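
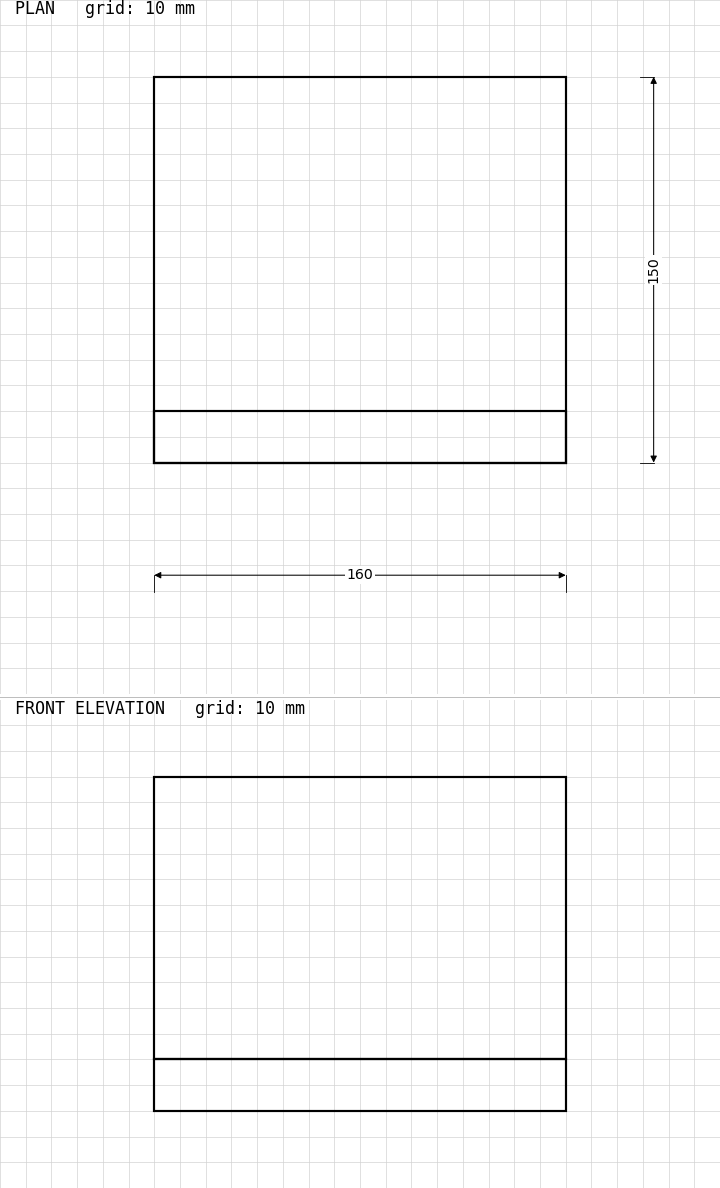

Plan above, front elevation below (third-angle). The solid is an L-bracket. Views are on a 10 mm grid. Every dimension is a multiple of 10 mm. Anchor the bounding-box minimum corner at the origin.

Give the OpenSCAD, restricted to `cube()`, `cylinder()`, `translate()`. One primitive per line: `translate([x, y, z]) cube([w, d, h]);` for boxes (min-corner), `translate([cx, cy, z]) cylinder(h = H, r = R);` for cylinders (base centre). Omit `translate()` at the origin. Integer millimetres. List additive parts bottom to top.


cube([160, 150, 20]);
translate([0, 0, 20]) cube([160, 20, 110]);


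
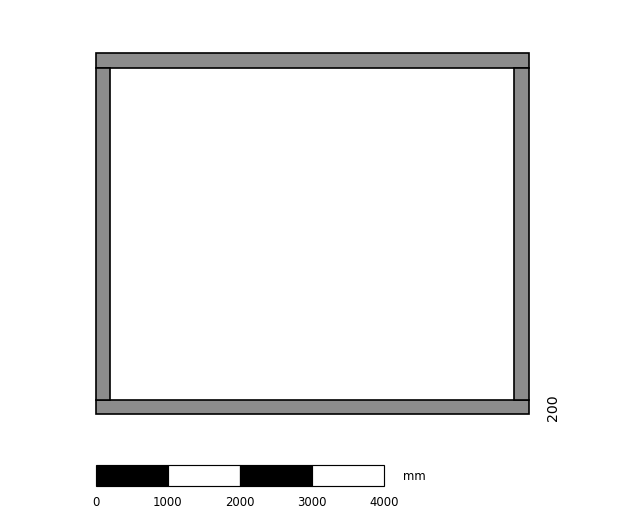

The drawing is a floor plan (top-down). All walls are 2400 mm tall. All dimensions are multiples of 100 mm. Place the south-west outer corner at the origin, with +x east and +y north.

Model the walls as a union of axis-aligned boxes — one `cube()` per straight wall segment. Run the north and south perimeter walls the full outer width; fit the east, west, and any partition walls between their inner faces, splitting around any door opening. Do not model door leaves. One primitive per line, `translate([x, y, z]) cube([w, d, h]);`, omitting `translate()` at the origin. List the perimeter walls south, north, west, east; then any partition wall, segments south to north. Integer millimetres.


cube([6000, 200, 2400]);
translate([0, 4800, 0]) cube([6000, 200, 2400]);
translate([0, 200, 0]) cube([200, 4600, 2400]);
translate([5800, 200, 0]) cube([200, 4600, 2400]);


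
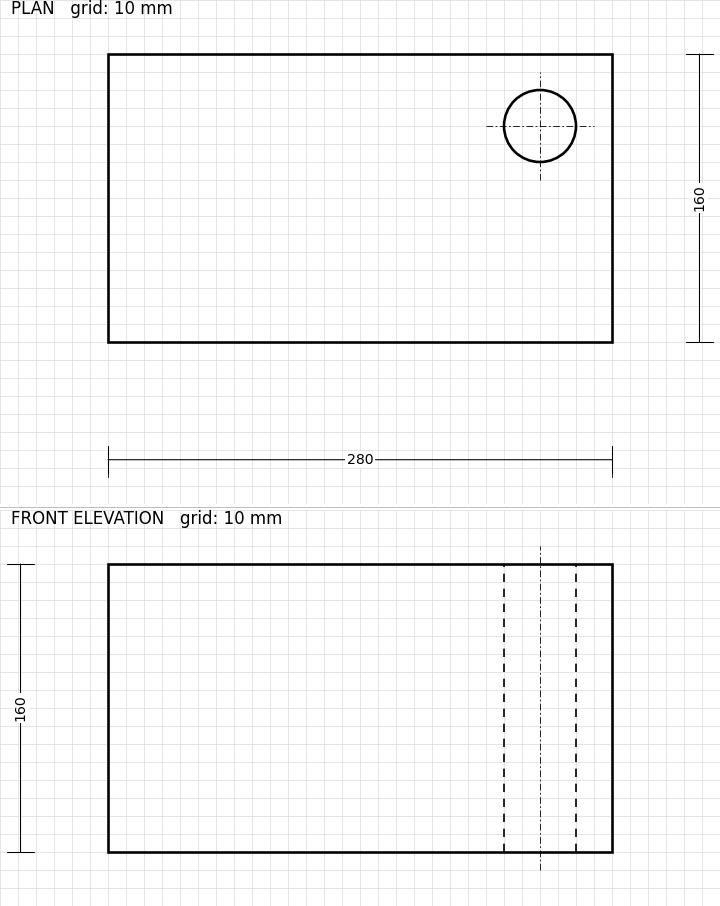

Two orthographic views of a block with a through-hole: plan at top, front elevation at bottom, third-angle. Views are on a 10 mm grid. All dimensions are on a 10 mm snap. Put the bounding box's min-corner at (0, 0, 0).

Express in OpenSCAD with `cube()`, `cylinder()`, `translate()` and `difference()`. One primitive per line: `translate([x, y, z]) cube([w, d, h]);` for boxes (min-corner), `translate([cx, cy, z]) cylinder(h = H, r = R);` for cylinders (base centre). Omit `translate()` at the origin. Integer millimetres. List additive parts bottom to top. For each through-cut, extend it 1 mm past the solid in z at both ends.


difference() {
  cube([280, 160, 160]);
  translate([240, 120, -1]) cylinder(h = 162, r = 20);
}


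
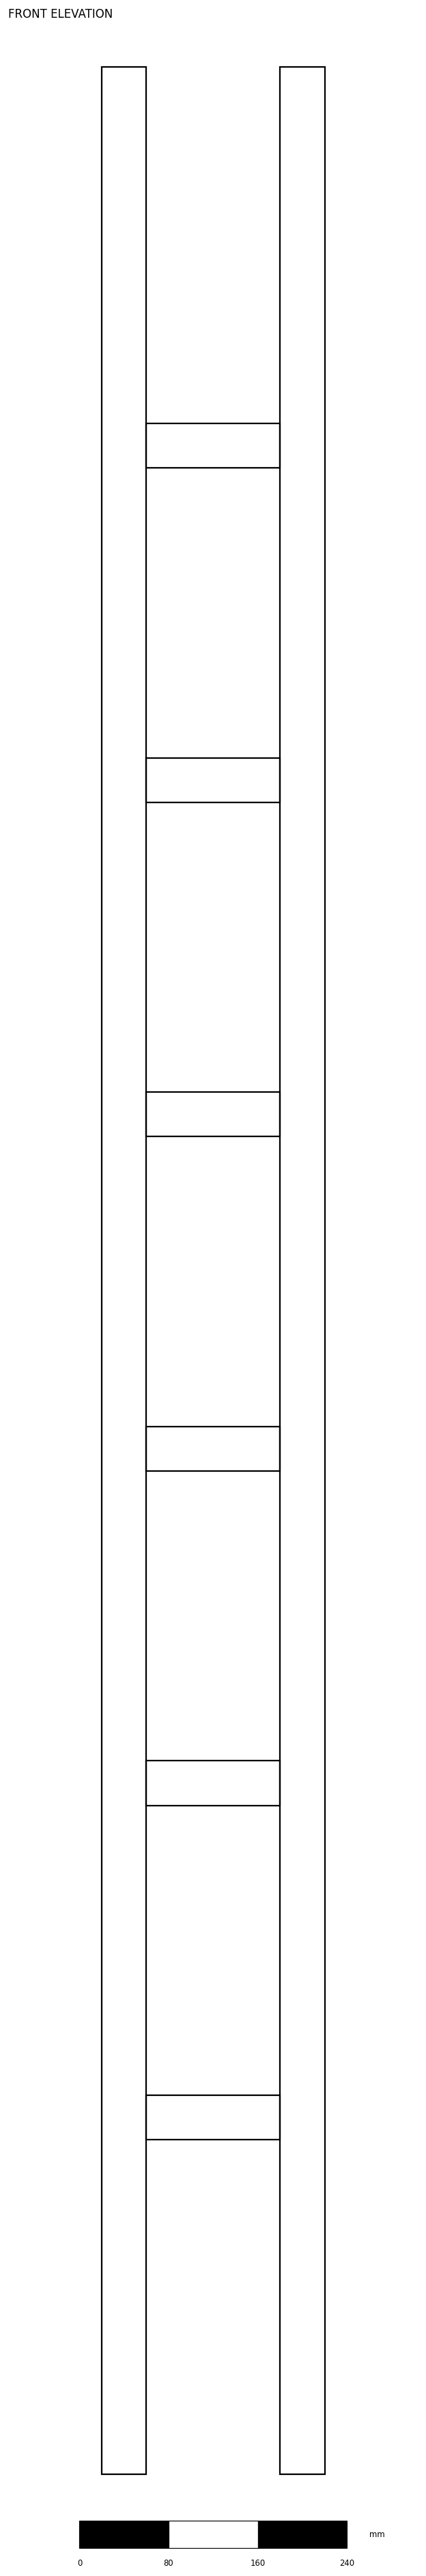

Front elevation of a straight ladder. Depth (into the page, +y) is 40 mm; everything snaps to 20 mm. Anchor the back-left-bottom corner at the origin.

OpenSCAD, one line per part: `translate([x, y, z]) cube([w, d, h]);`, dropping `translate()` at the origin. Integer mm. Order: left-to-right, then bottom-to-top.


cube([40, 40, 2160]);
translate([40, 0, 300]) cube([120, 40, 40]);
translate([40, 0, 600]) cube([120, 40, 40]);
translate([40, 0, 900]) cube([120, 40, 40]);
translate([40, 0, 1200]) cube([120, 40, 40]);
translate([40, 0, 1500]) cube([120, 40, 40]);
translate([40, 0, 1800]) cube([120, 40, 40]);
translate([160, 0, 0]) cube([40, 40, 2160]);


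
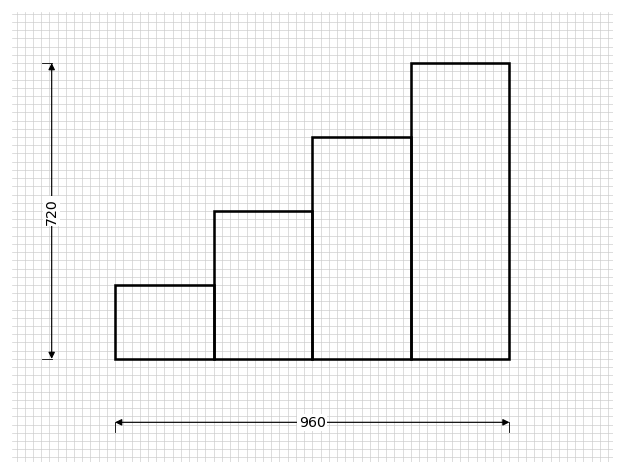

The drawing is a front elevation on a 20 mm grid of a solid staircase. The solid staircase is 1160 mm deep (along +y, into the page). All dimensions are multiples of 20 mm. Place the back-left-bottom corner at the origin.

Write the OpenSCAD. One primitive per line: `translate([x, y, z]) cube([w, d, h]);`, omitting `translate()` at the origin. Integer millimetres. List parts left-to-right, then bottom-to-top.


cube([240, 1160, 180]);
translate([240, 0, 0]) cube([240, 1160, 360]);
translate([480, 0, 0]) cube([240, 1160, 540]);
translate([720, 0, 0]) cube([240, 1160, 720]);


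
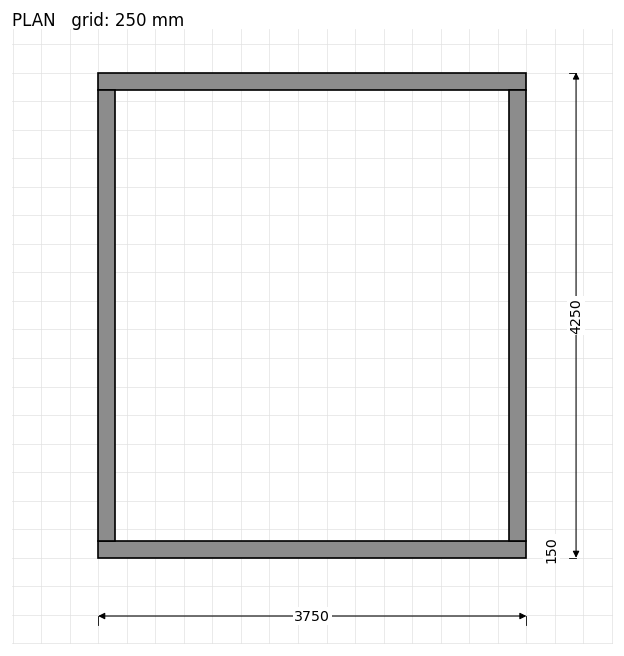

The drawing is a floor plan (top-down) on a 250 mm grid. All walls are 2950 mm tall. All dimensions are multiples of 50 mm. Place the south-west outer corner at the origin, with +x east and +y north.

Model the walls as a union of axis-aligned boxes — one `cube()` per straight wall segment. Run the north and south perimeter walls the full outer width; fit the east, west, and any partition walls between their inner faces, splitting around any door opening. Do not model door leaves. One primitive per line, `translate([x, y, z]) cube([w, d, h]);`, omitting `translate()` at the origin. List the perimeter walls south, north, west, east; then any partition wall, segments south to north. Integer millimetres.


cube([3750, 150, 2950]);
translate([0, 4100, 0]) cube([3750, 150, 2950]);
translate([0, 150, 0]) cube([150, 3950, 2950]);
translate([3600, 150, 0]) cube([150, 3950, 2950]);


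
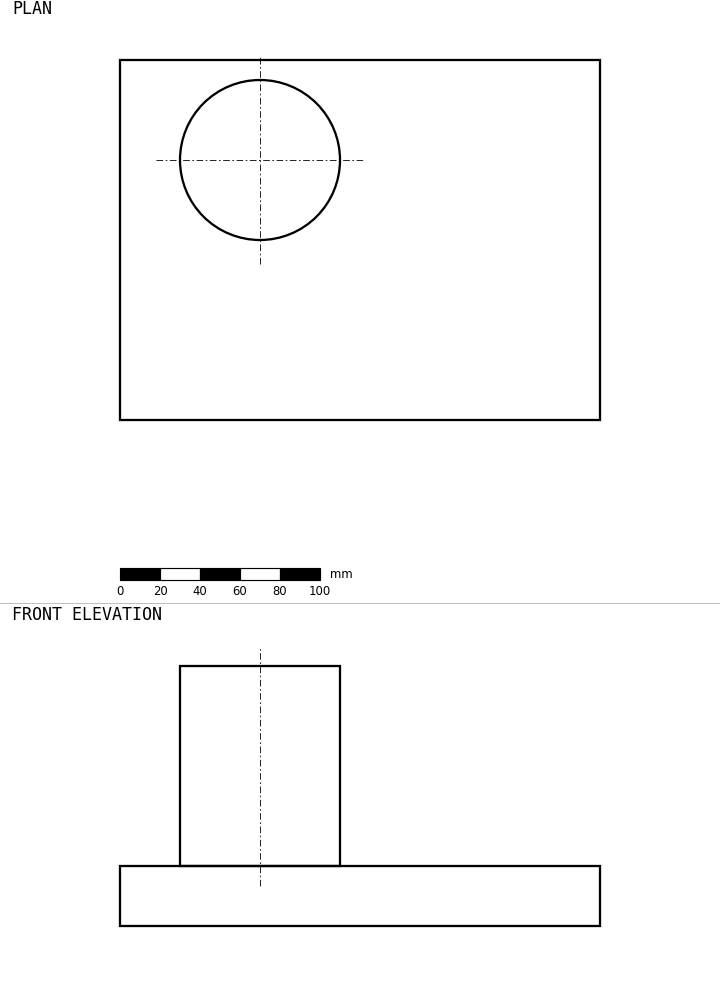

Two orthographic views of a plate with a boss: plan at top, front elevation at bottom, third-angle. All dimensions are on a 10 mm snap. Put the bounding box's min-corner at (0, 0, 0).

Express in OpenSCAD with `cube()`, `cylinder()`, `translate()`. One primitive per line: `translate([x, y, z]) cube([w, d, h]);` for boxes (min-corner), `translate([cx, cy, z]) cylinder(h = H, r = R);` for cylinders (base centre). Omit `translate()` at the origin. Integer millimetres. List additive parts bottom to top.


cube([240, 180, 30]);
translate([70, 130, 30]) cylinder(h = 100, r = 40);


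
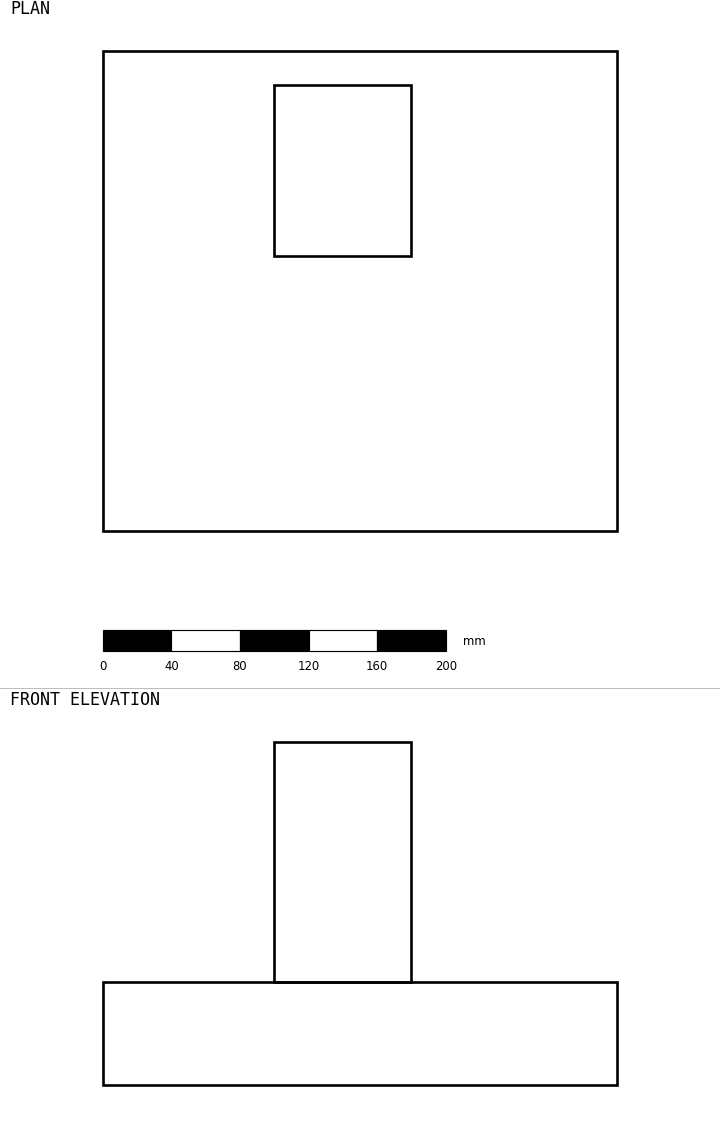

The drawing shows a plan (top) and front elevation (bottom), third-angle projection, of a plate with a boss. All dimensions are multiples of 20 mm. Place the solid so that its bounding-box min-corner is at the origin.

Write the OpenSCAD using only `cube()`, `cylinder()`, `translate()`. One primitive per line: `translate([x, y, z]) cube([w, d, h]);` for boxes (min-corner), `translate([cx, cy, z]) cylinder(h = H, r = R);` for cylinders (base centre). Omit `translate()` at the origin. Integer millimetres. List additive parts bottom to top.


cube([300, 280, 60]);
translate([100, 160, 60]) cube([80, 100, 140]);


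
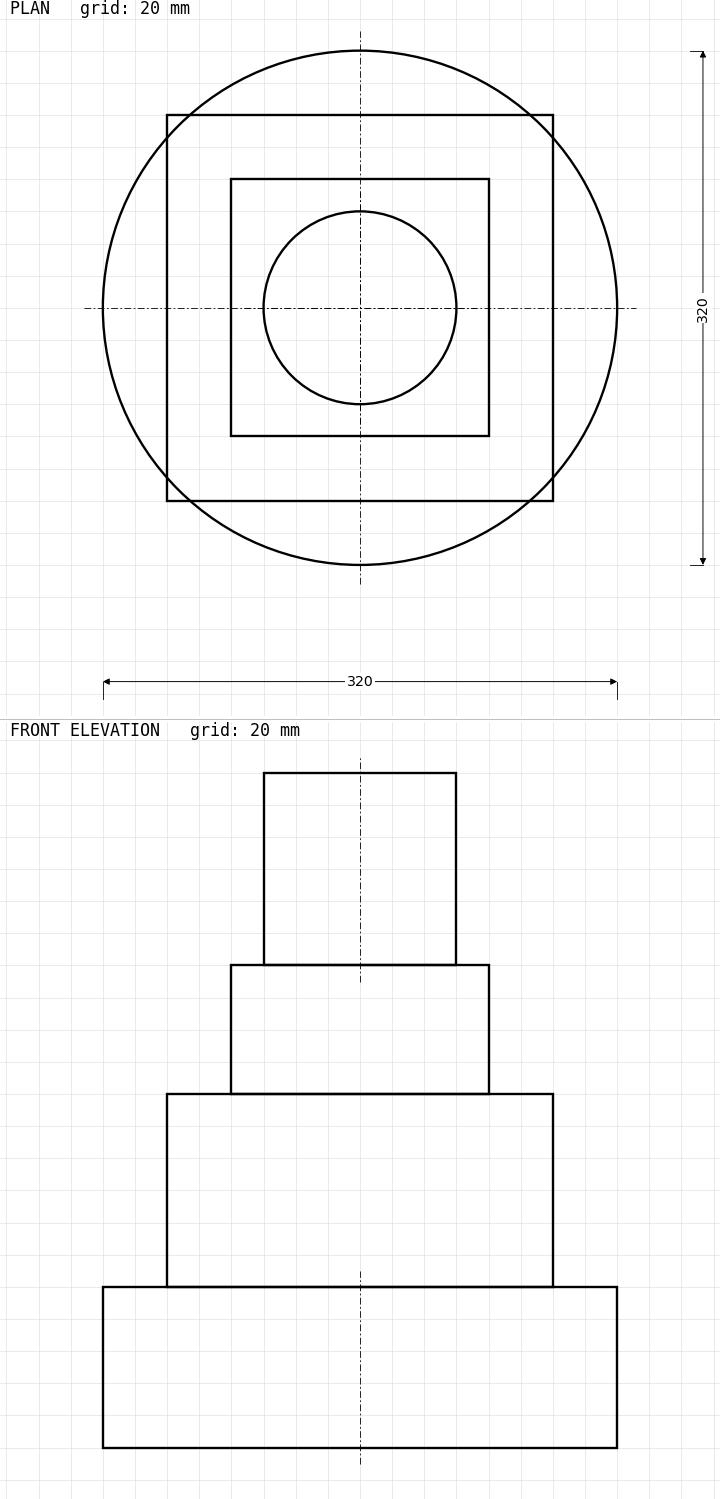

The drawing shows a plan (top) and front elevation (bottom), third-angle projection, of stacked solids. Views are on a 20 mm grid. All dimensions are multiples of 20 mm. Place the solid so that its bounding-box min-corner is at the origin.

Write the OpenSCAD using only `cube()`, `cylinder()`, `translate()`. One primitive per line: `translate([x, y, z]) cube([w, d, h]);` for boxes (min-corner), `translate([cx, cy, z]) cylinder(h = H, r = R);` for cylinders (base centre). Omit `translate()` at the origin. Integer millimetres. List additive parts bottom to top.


translate([160, 160, 0]) cylinder(h = 100, r = 160);
translate([40, 40, 100]) cube([240, 240, 120]);
translate([80, 80, 220]) cube([160, 160, 80]);
translate([160, 160, 300]) cylinder(h = 120, r = 60);


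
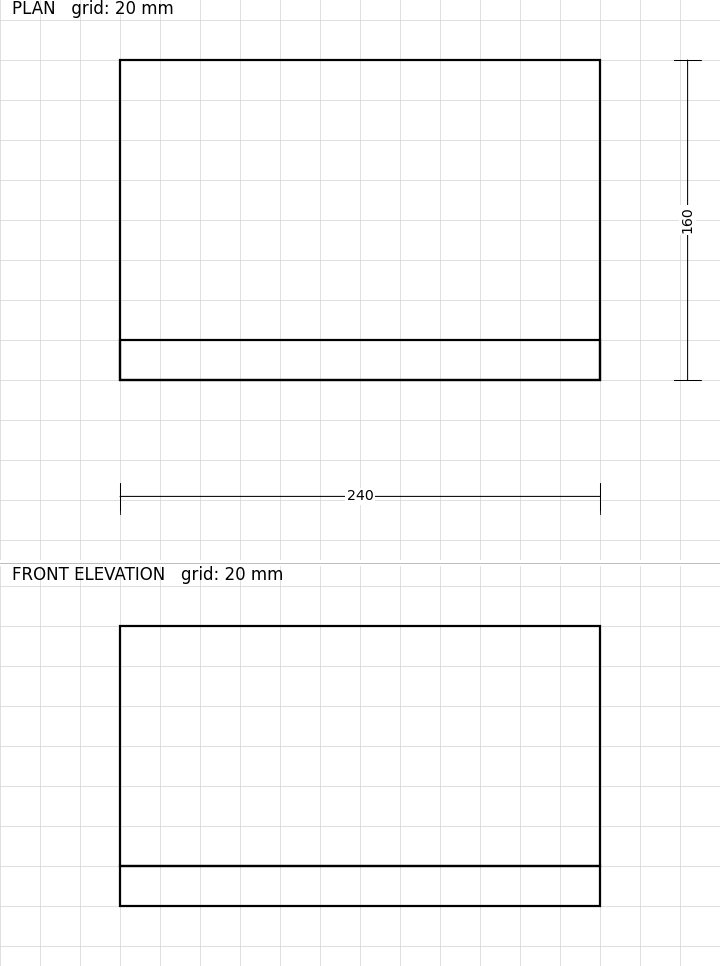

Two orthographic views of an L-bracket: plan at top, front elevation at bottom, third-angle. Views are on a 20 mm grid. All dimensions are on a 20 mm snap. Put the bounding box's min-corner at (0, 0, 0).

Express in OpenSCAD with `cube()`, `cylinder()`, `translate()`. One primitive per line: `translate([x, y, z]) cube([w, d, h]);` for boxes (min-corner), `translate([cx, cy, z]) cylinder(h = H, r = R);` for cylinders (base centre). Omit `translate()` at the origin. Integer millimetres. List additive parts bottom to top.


cube([240, 160, 20]);
translate([0, 0, 20]) cube([240, 20, 120]);


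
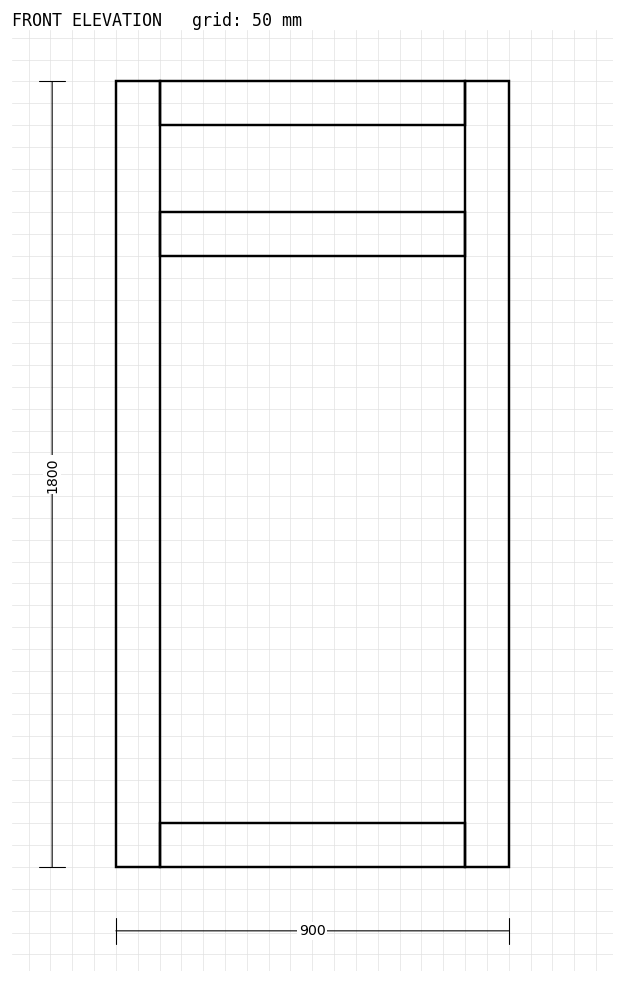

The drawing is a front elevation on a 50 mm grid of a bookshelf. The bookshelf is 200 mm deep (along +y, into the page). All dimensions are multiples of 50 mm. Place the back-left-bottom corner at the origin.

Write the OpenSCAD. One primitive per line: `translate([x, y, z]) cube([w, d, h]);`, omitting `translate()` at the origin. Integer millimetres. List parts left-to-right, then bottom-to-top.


cube([100, 200, 1800]);
translate([100, 0, 0]) cube([700, 200, 100]);
translate([100, 0, 1400]) cube([700, 200, 100]);
translate([100, 0, 1700]) cube([700, 200, 100]);
translate([800, 0, 0]) cube([100, 200, 1800]);


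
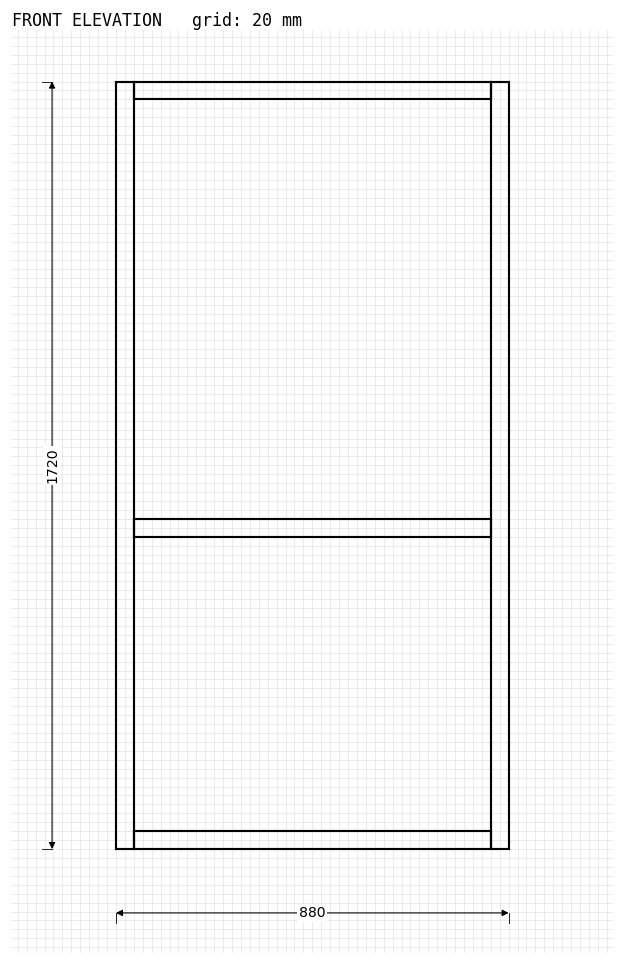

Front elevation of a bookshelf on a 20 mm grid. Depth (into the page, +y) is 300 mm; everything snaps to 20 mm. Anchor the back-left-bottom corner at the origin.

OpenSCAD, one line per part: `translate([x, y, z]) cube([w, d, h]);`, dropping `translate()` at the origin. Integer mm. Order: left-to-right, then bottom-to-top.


cube([40, 300, 1720]);
translate([40, 0, 0]) cube([800, 300, 40]);
translate([40, 0, 700]) cube([800, 300, 40]);
translate([40, 0, 1680]) cube([800, 300, 40]);
translate([840, 0, 0]) cube([40, 300, 1720]);


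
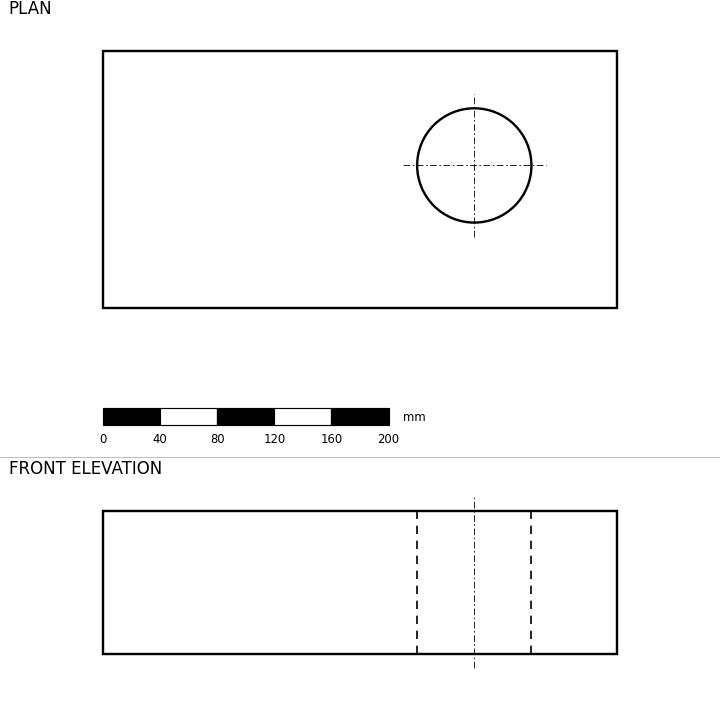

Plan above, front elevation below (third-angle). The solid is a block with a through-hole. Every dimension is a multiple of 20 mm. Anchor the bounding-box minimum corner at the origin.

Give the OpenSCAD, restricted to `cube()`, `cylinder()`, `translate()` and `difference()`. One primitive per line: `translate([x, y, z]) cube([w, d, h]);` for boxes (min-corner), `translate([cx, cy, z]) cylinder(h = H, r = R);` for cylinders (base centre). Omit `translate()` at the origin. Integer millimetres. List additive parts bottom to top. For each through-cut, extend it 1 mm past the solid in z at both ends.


difference() {
  cube([360, 180, 100]);
  translate([260, 100, -1]) cylinder(h = 102, r = 40);
}


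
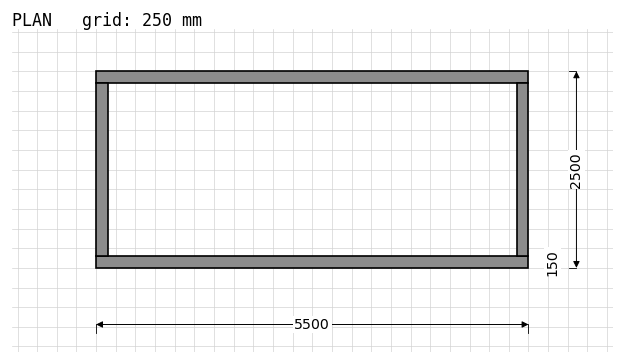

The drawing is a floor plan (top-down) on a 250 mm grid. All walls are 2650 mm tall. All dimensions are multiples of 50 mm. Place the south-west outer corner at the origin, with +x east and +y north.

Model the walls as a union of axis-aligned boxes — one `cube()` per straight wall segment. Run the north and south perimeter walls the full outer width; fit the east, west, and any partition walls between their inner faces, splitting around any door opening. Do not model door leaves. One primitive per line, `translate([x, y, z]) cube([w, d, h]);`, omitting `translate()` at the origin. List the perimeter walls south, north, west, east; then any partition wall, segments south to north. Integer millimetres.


cube([5500, 150, 2650]);
translate([0, 2350, 0]) cube([5500, 150, 2650]);
translate([0, 150, 0]) cube([150, 2200, 2650]);
translate([5350, 150, 0]) cube([150, 2200, 2650]);


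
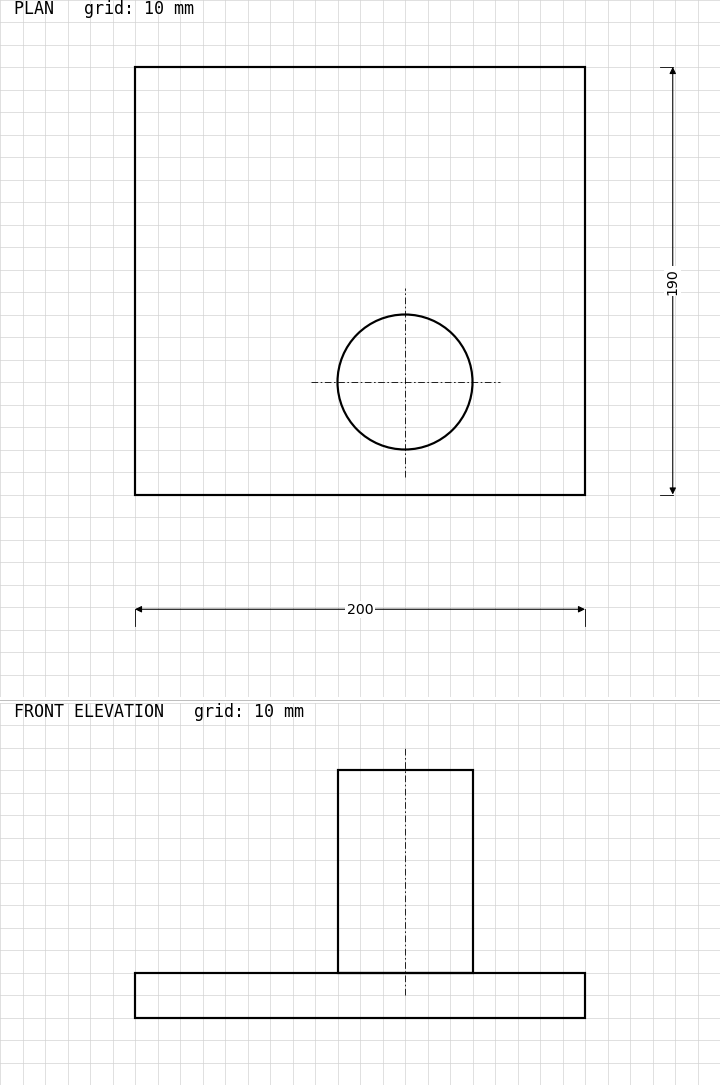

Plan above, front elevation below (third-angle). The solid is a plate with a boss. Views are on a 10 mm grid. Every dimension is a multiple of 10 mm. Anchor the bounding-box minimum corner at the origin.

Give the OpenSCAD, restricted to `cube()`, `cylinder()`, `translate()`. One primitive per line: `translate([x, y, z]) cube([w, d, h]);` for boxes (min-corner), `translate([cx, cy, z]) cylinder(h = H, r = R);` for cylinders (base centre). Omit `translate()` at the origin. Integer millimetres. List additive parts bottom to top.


cube([200, 190, 20]);
translate([120, 50, 20]) cylinder(h = 90, r = 30);


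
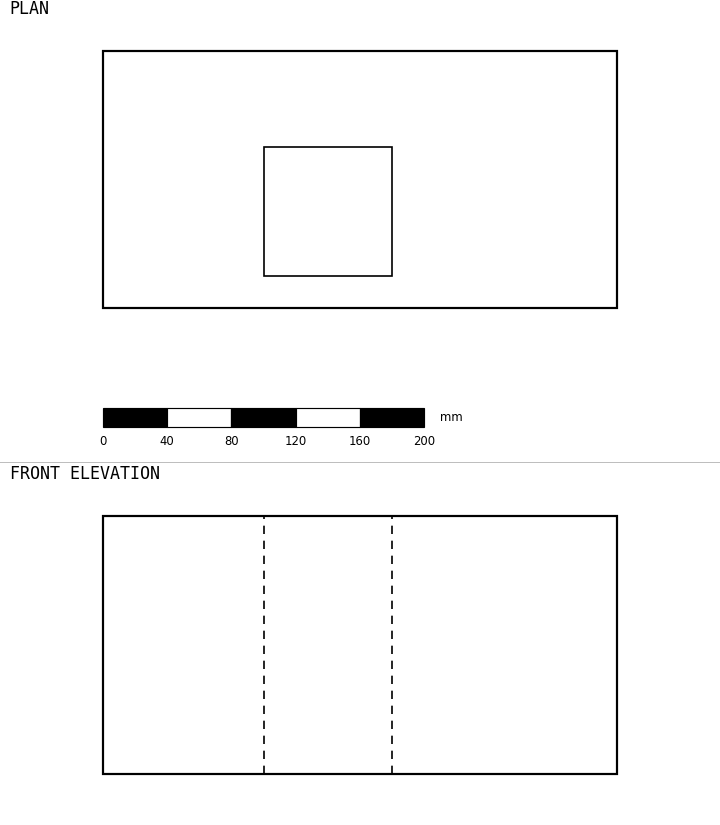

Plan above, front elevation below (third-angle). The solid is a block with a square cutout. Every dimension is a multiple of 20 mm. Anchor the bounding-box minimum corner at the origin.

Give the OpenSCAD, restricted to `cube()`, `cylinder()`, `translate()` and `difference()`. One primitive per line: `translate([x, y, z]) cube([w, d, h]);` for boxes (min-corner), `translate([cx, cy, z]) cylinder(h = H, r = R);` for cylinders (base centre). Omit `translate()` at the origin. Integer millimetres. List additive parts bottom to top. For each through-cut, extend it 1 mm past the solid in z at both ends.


difference() {
  cube([320, 160, 160]);
  translate([100, 20, -1]) cube([80, 80, 162]);
}


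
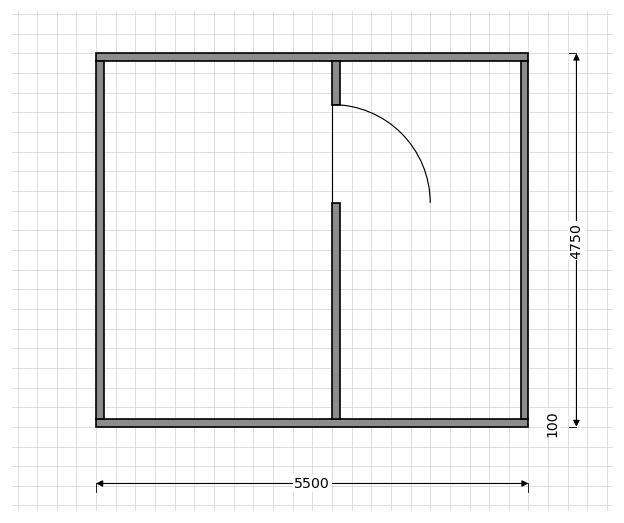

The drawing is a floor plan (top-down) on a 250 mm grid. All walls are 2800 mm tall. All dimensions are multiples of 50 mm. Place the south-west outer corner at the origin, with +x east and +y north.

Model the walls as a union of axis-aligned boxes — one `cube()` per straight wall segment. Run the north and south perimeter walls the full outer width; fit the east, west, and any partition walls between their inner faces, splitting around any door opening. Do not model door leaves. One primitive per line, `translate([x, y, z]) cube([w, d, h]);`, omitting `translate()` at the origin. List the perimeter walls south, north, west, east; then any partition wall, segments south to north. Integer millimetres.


cube([5500, 100, 2800]);
translate([0, 4650, 0]) cube([5500, 100, 2800]);
translate([0, 100, 0]) cube([100, 4550, 2800]);
translate([5400, 100, 0]) cube([100, 4550, 2800]);
translate([3000, 100, 0]) cube([100, 2750, 2800]);
translate([3000, 4100, 0]) cube([100, 550, 2800]);


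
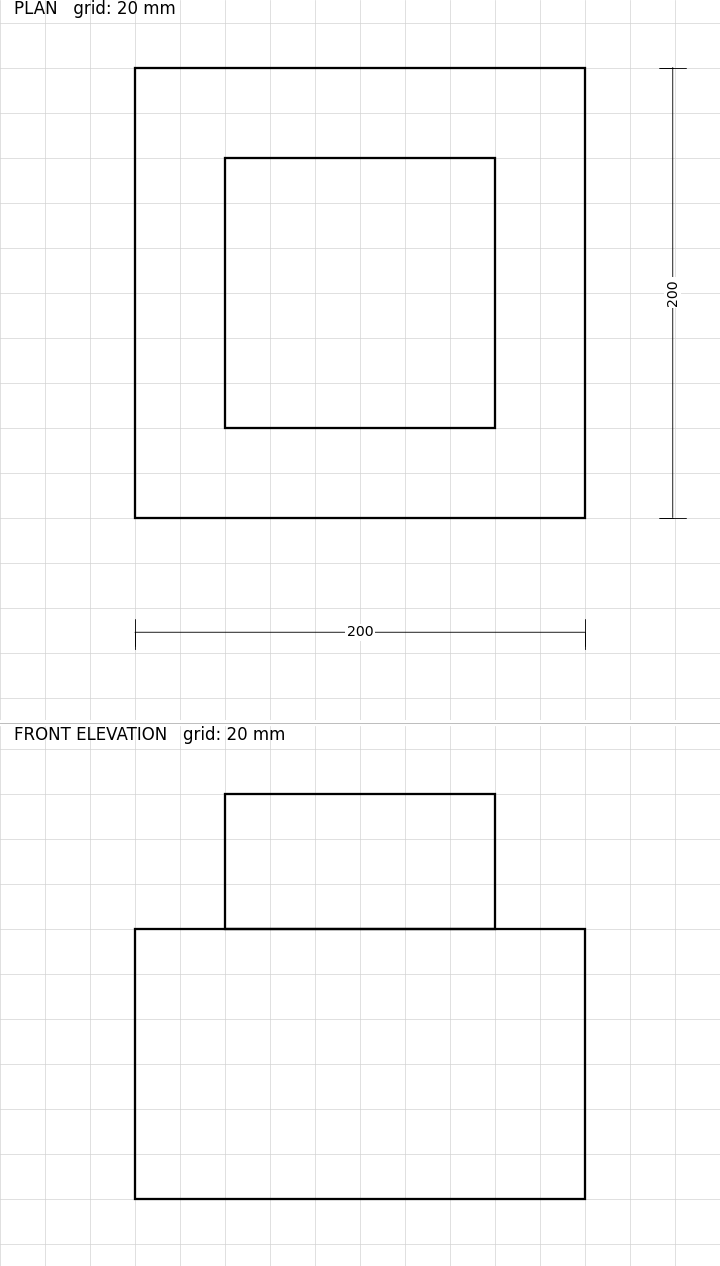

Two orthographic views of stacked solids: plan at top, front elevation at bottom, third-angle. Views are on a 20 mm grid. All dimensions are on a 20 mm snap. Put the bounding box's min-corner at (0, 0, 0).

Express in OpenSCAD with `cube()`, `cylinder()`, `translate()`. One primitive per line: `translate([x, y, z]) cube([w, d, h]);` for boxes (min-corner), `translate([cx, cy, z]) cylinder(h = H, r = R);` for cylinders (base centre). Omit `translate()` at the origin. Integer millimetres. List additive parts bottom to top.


cube([200, 200, 120]);
translate([40, 40, 120]) cube([120, 120, 60]);


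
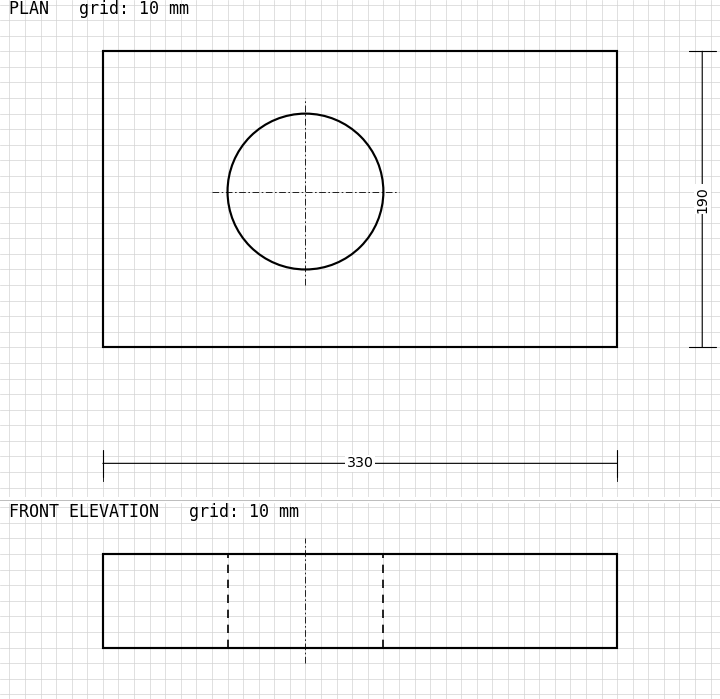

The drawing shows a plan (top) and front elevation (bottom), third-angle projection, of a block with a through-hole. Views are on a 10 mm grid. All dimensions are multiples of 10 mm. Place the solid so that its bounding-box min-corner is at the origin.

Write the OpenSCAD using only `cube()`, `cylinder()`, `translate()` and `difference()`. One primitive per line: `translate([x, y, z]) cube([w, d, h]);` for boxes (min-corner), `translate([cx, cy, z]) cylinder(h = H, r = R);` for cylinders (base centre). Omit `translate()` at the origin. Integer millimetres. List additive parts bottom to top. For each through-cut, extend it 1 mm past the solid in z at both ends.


difference() {
  cube([330, 190, 60]);
  translate([130, 100, -1]) cylinder(h = 62, r = 50);
}


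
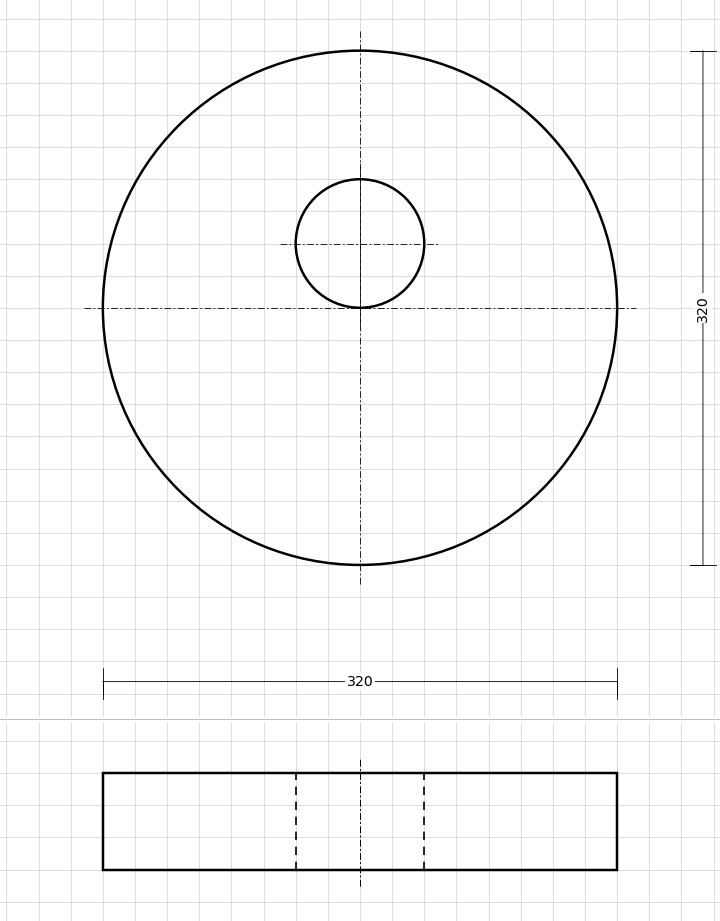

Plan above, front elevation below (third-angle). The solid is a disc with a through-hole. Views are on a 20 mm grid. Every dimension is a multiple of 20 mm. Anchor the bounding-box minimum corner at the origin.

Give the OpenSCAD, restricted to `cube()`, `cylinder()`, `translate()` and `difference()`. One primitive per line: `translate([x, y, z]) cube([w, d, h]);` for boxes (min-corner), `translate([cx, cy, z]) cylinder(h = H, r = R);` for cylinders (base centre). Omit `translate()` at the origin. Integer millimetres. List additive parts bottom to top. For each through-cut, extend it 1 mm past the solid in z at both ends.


difference() {
  translate([160, 160, 0]) cylinder(h = 60, r = 160);
  translate([160, 200, -1]) cylinder(h = 62, r = 40);
}


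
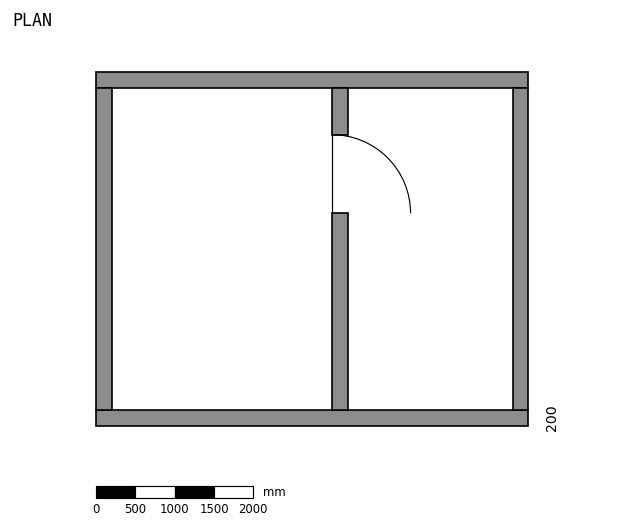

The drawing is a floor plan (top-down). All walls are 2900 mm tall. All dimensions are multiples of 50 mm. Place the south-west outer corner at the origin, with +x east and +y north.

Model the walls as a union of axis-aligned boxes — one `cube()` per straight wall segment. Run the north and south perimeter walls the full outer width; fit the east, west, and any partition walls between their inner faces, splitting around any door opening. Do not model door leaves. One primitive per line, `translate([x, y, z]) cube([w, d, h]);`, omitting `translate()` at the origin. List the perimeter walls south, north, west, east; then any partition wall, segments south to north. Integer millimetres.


cube([5500, 200, 2900]);
translate([0, 4300, 0]) cube([5500, 200, 2900]);
translate([0, 200, 0]) cube([200, 4100, 2900]);
translate([5300, 200, 0]) cube([200, 4100, 2900]);
translate([3000, 200, 0]) cube([200, 2500, 2900]);
translate([3000, 3700, 0]) cube([200, 600, 2900]);


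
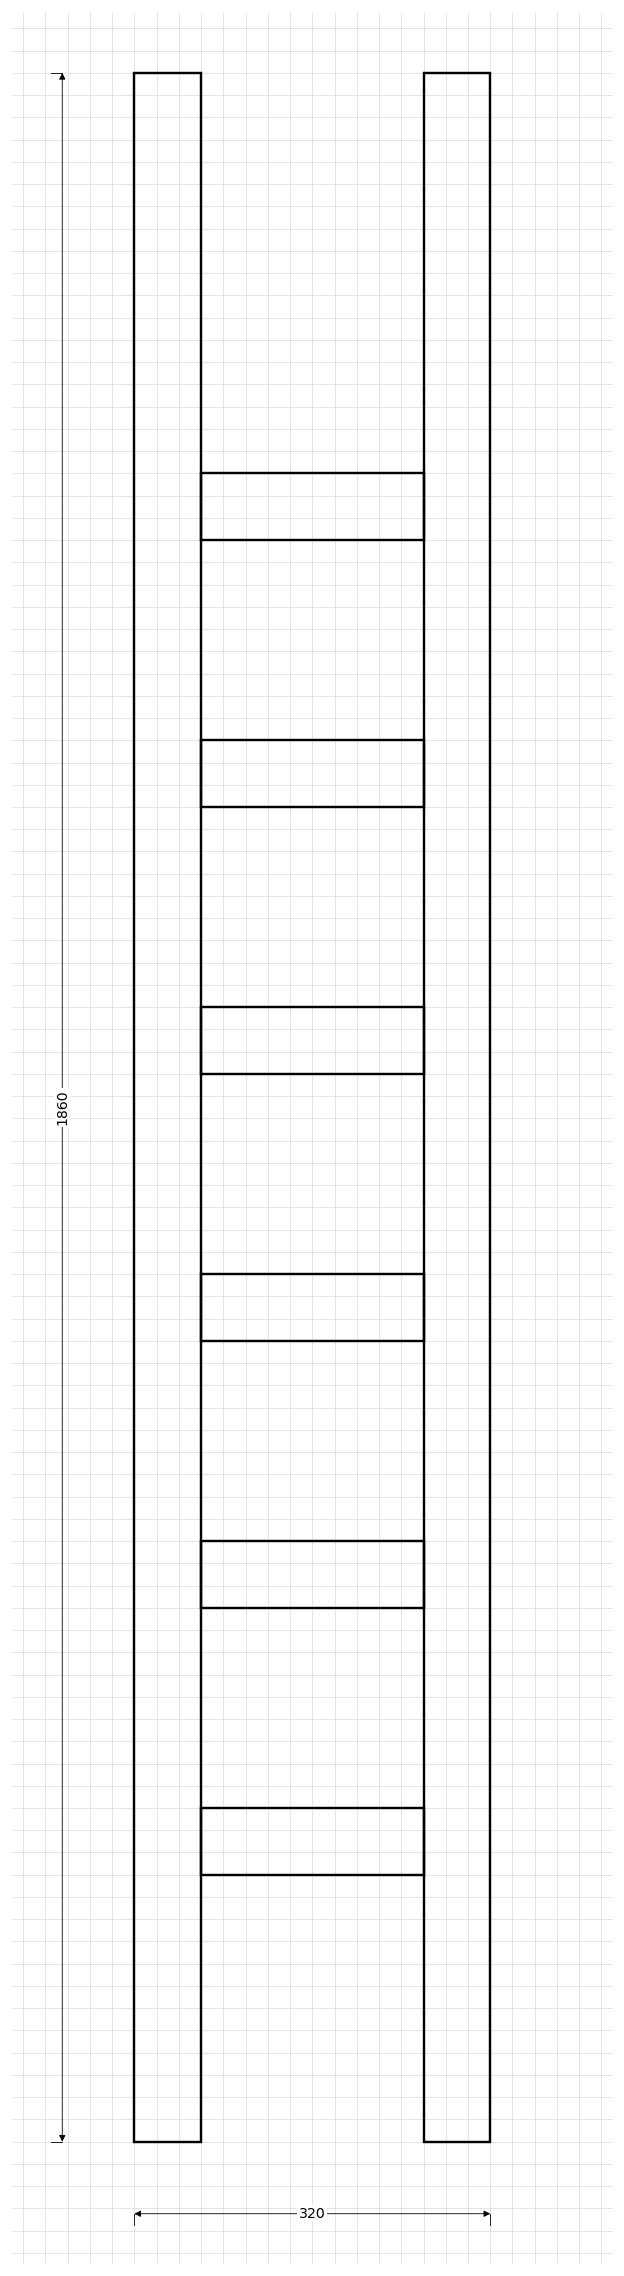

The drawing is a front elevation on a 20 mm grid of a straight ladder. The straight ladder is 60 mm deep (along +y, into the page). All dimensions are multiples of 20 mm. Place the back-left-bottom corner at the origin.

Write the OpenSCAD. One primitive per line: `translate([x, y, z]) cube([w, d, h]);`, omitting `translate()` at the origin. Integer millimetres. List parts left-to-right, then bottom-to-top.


cube([60, 60, 1860]);
translate([60, 0, 240]) cube([200, 60, 60]);
translate([60, 0, 480]) cube([200, 60, 60]);
translate([60, 0, 720]) cube([200, 60, 60]);
translate([60, 0, 960]) cube([200, 60, 60]);
translate([60, 0, 1200]) cube([200, 60, 60]);
translate([60, 0, 1440]) cube([200, 60, 60]);
translate([260, 0, 0]) cube([60, 60, 1860]);


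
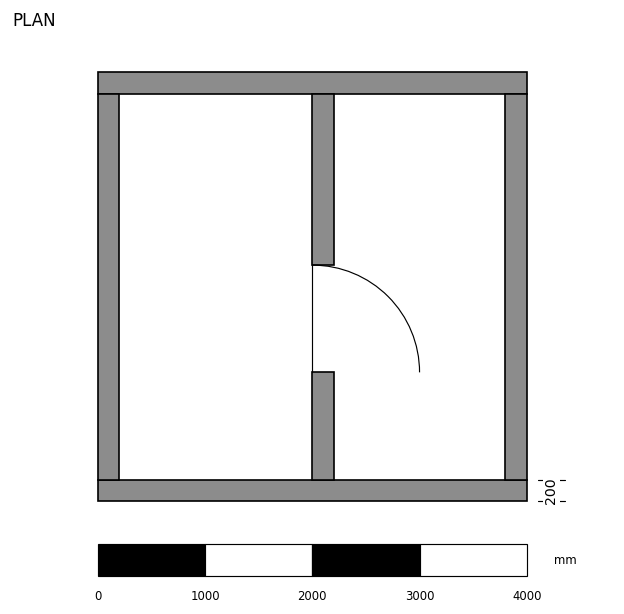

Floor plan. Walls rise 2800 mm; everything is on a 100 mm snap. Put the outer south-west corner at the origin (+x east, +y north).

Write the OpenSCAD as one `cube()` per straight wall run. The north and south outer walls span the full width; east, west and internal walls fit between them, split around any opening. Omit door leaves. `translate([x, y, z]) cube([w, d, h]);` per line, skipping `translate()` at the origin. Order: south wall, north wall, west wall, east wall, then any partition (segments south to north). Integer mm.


cube([4000, 200, 2800]);
translate([0, 3800, 0]) cube([4000, 200, 2800]);
translate([0, 200, 0]) cube([200, 3600, 2800]);
translate([3800, 200, 0]) cube([200, 3600, 2800]);
translate([2000, 200, 0]) cube([200, 1000, 2800]);
translate([2000, 2200, 0]) cube([200, 1600, 2800]);


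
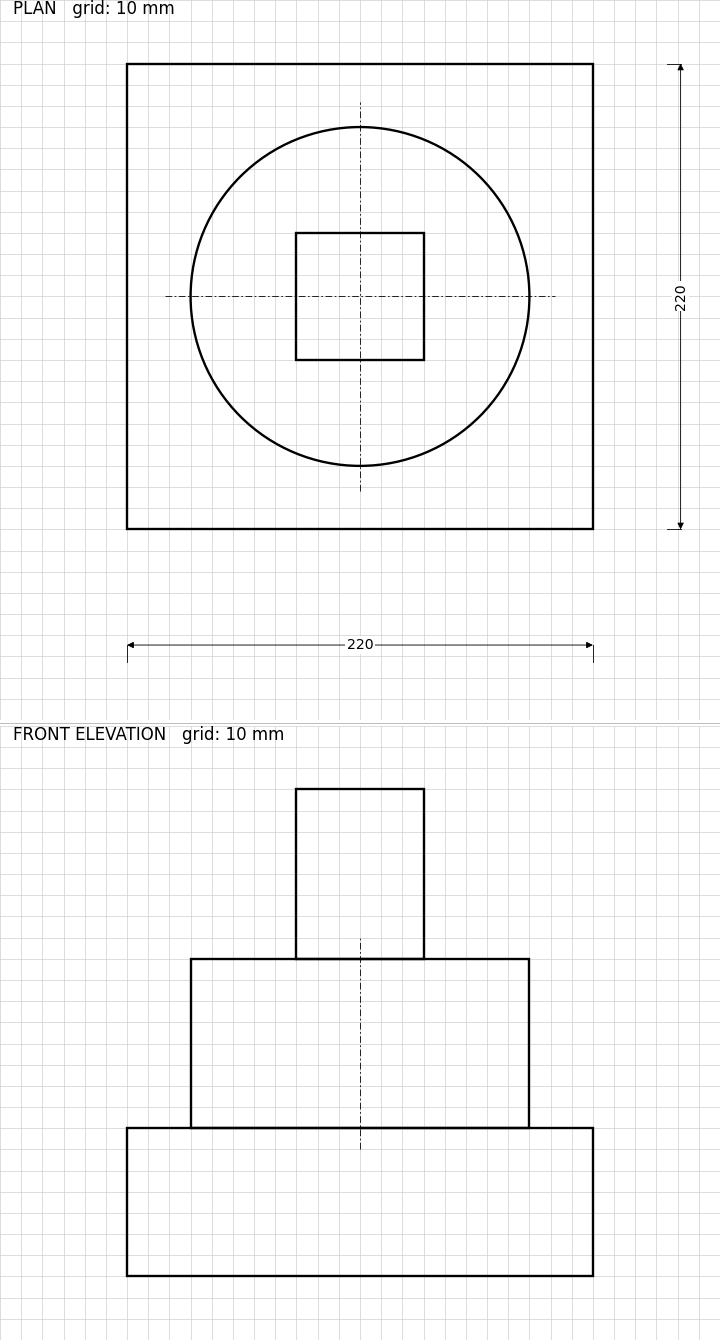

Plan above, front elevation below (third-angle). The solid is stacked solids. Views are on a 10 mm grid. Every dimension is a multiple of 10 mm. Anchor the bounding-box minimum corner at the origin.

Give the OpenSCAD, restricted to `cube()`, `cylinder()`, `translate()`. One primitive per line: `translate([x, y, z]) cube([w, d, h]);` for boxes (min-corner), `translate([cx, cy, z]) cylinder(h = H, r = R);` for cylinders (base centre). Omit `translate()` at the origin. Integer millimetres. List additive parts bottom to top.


cube([220, 220, 70]);
translate([110, 110, 70]) cylinder(h = 80, r = 80);
translate([80, 80, 150]) cube([60, 60, 80]);


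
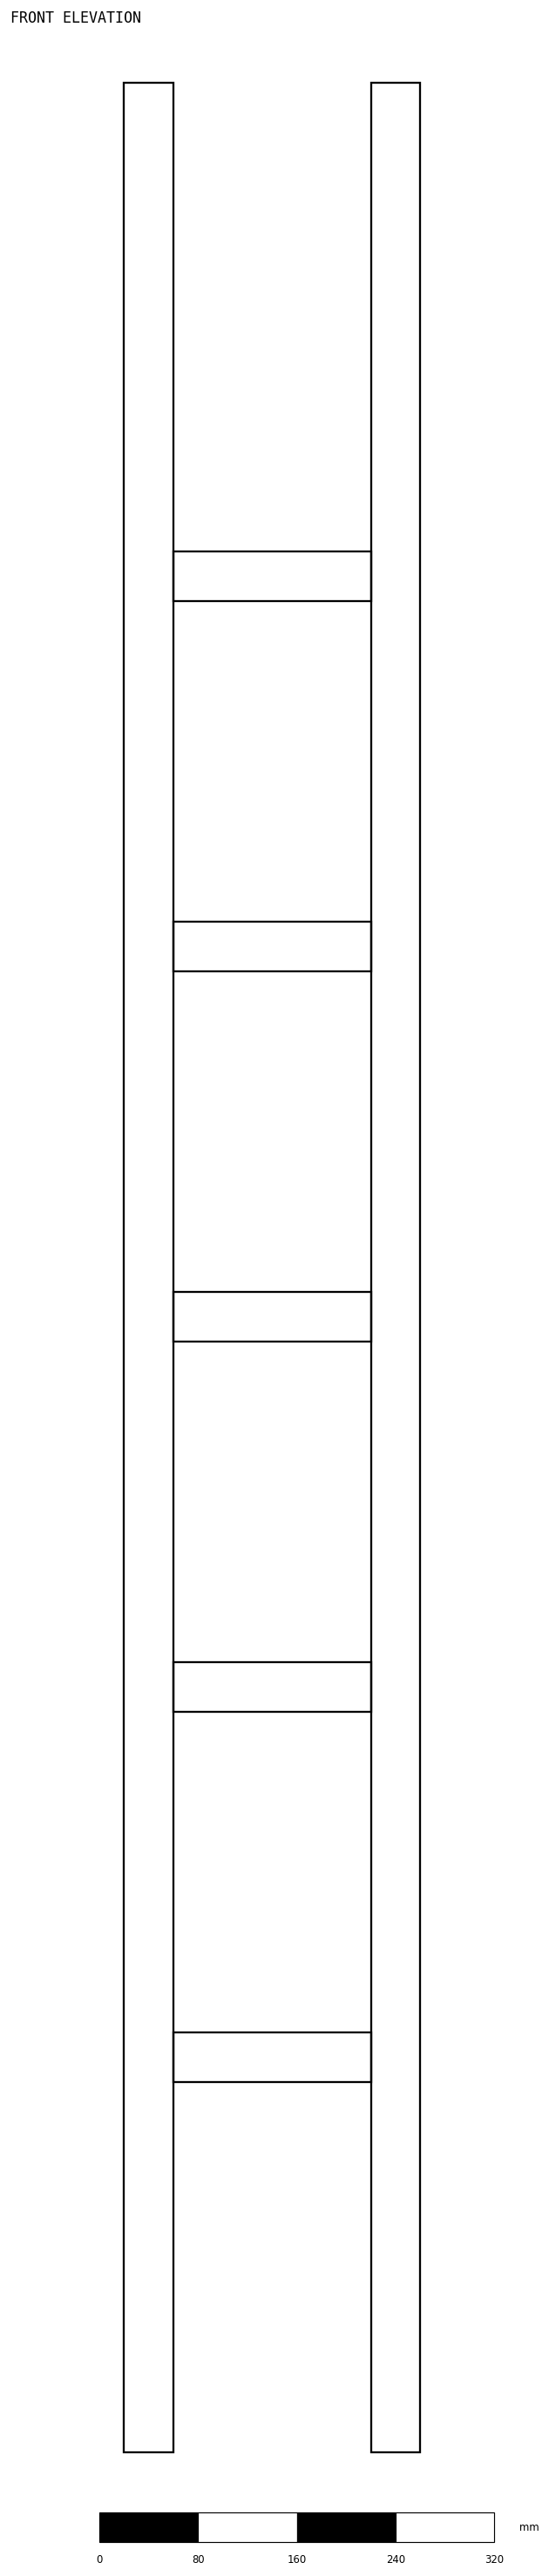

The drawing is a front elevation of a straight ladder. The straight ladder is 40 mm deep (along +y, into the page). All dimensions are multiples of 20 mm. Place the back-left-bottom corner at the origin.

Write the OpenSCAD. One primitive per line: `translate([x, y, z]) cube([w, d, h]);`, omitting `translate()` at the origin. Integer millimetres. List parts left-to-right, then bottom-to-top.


cube([40, 40, 1920]);
translate([40, 0, 300]) cube([160, 40, 40]);
translate([40, 0, 600]) cube([160, 40, 40]);
translate([40, 0, 900]) cube([160, 40, 40]);
translate([40, 0, 1200]) cube([160, 40, 40]);
translate([40, 0, 1500]) cube([160, 40, 40]);
translate([200, 0, 0]) cube([40, 40, 1920]);


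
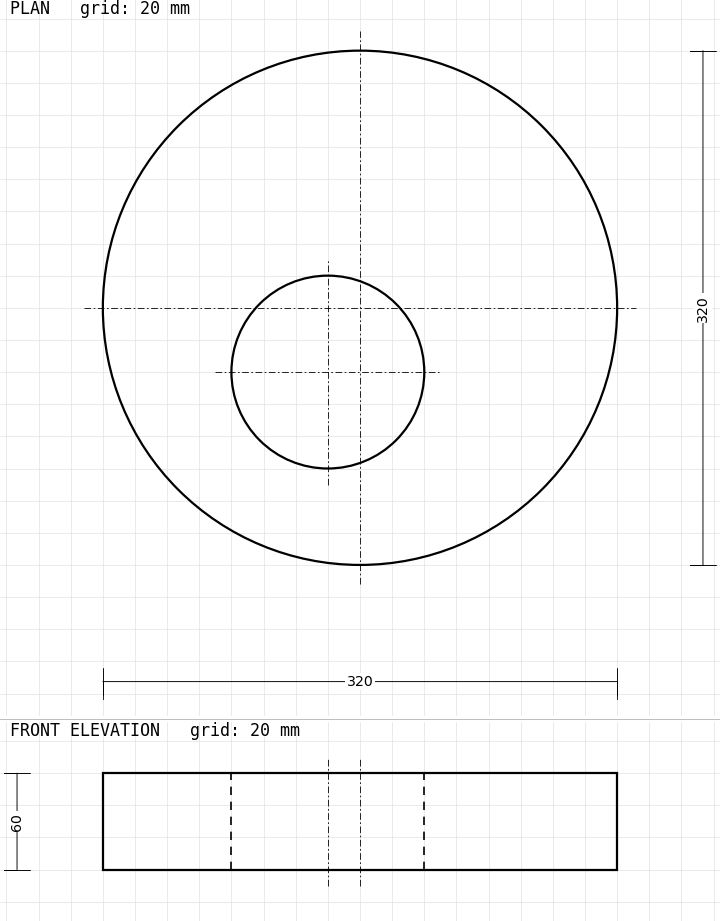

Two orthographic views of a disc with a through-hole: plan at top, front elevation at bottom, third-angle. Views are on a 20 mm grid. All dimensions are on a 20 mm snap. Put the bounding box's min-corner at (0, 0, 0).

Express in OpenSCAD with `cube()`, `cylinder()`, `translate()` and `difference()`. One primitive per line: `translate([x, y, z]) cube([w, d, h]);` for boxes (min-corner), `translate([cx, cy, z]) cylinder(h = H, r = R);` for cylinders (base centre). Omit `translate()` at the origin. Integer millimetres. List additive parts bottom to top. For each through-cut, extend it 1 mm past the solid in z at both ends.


difference() {
  translate([160, 160, 0]) cylinder(h = 60, r = 160);
  translate([140, 120, -1]) cylinder(h = 62, r = 60);
}


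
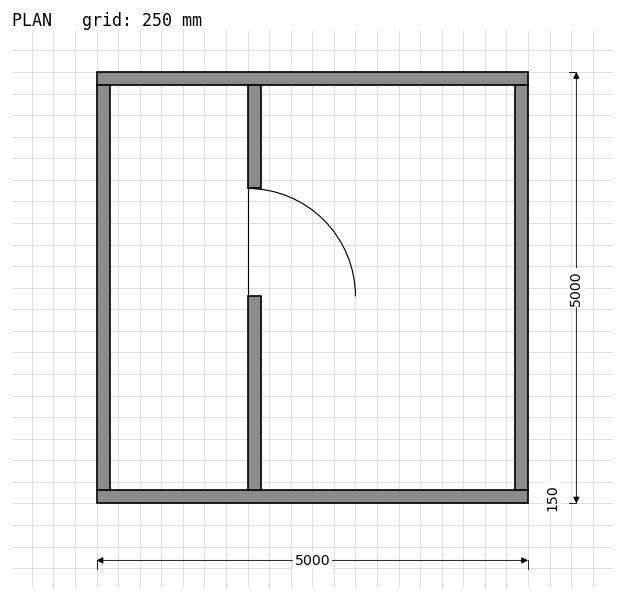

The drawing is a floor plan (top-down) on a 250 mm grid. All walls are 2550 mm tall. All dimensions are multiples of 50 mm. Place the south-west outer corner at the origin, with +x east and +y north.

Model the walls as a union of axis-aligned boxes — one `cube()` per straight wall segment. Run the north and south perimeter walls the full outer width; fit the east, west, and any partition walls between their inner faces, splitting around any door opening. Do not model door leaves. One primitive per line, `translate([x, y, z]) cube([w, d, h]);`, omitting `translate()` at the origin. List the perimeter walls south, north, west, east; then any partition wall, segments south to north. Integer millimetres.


cube([5000, 150, 2550]);
translate([0, 4850, 0]) cube([5000, 150, 2550]);
translate([0, 150, 0]) cube([150, 4700, 2550]);
translate([4850, 150, 0]) cube([150, 4700, 2550]);
translate([1750, 150, 0]) cube([150, 2250, 2550]);
translate([1750, 3650, 0]) cube([150, 1200, 2550]);


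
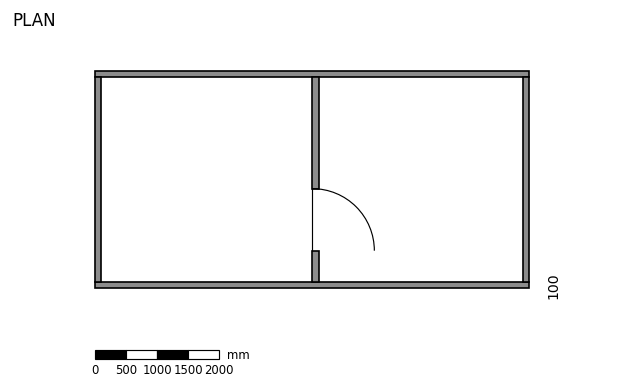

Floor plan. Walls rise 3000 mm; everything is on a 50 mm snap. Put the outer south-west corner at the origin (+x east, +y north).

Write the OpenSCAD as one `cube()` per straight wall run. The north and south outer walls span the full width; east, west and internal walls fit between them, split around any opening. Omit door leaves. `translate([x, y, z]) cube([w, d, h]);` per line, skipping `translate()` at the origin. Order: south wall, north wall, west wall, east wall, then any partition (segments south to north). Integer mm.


cube([7000, 100, 3000]);
translate([0, 3400, 0]) cube([7000, 100, 3000]);
translate([0, 100, 0]) cube([100, 3300, 3000]);
translate([6900, 100, 0]) cube([100, 3300, 3000]);
translate([3500, 100, 0]) cube([100, 500, 3000]);
translate([3500, 1600, 0]) cube([100, 1800, 3000]);


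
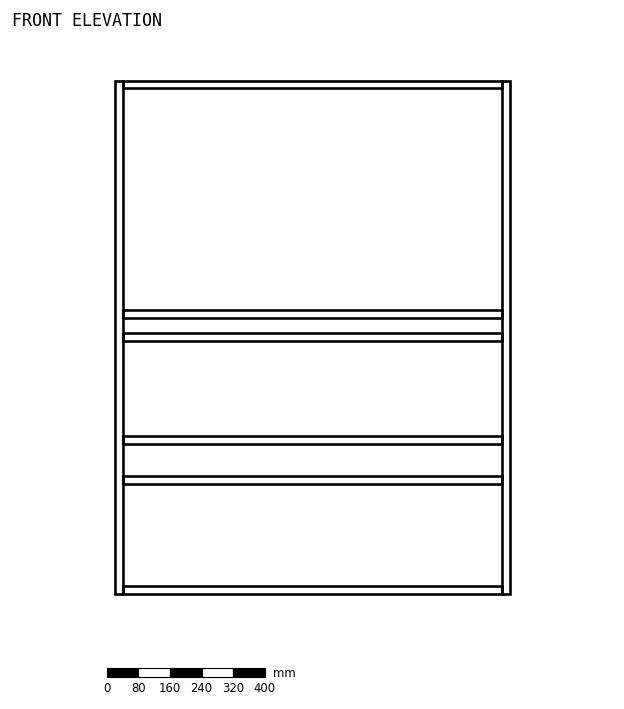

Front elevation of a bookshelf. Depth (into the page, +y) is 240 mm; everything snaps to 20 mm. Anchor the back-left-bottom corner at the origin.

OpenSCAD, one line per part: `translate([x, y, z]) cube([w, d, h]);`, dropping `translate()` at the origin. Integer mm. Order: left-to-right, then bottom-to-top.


cube([20, 240, 1300]);
translate([20, 0, 0]) cube([960, 240, 20]);
translate([20, 0, 280]) cube([960, 240, 20]);
translate([20, 0, 380]) cube([960, 240, 20]);
translate([20, 0, 640]) cube([960, 240, 20]);
translate([20, 0, 700]) cube([960, 240, 20]);
translate([20, 0, 1280]) cube([960, 240, 20]);
translate([980, 0, 0]) cube([20, 240, 1300]);


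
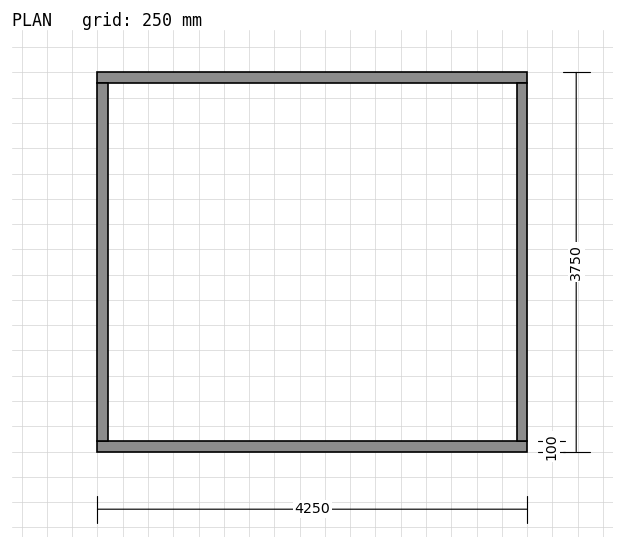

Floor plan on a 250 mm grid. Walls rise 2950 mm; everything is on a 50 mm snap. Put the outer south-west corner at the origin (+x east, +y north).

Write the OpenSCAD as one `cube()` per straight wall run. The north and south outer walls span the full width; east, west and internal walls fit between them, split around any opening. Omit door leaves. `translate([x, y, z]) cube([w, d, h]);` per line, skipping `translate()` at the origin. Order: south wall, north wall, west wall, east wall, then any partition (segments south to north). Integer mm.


cube([4250, 100, 2950]);
translate([0, 3650, 0]) cube([4250, 100, 2950]);
translate([0, 100, 0]) cube([100, 3550, 2950]);
translate([4150, 100, 0]) cube([100, 3550, 2950]);


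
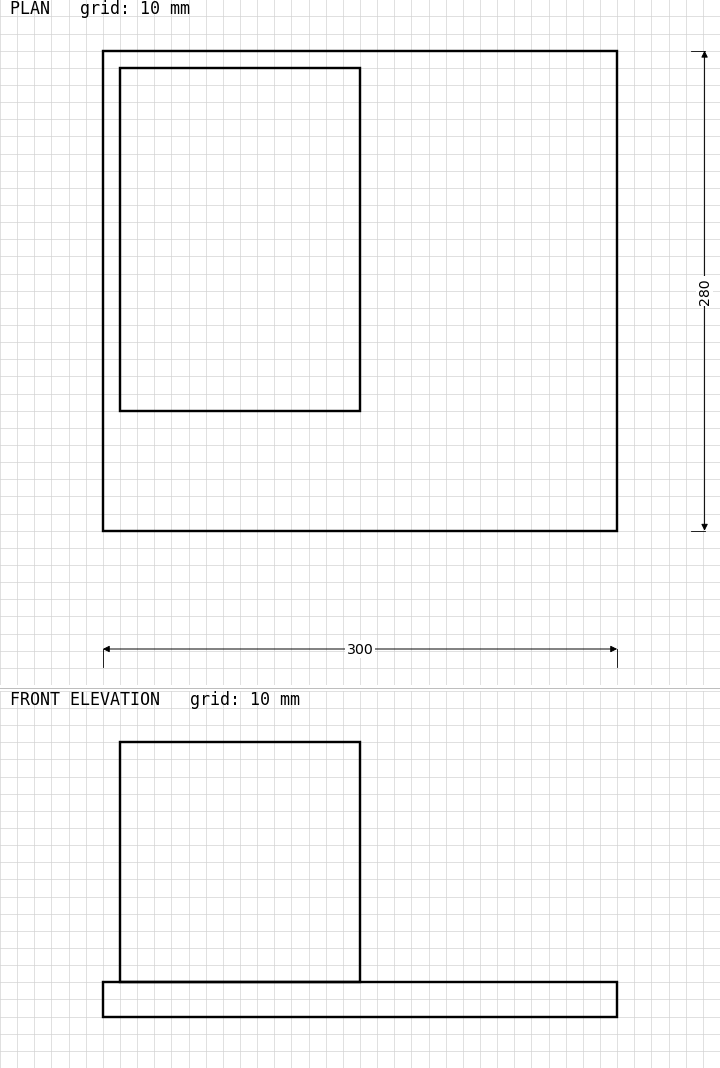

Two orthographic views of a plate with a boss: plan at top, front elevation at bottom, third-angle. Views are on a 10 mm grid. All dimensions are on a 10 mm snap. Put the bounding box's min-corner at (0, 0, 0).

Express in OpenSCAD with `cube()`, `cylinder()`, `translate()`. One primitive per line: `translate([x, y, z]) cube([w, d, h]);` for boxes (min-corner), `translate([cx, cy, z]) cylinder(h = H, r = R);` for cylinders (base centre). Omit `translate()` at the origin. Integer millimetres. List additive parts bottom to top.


cube([300, 280, 20]);
translate([10, 70, 20]) cube([140, 200, 140]);


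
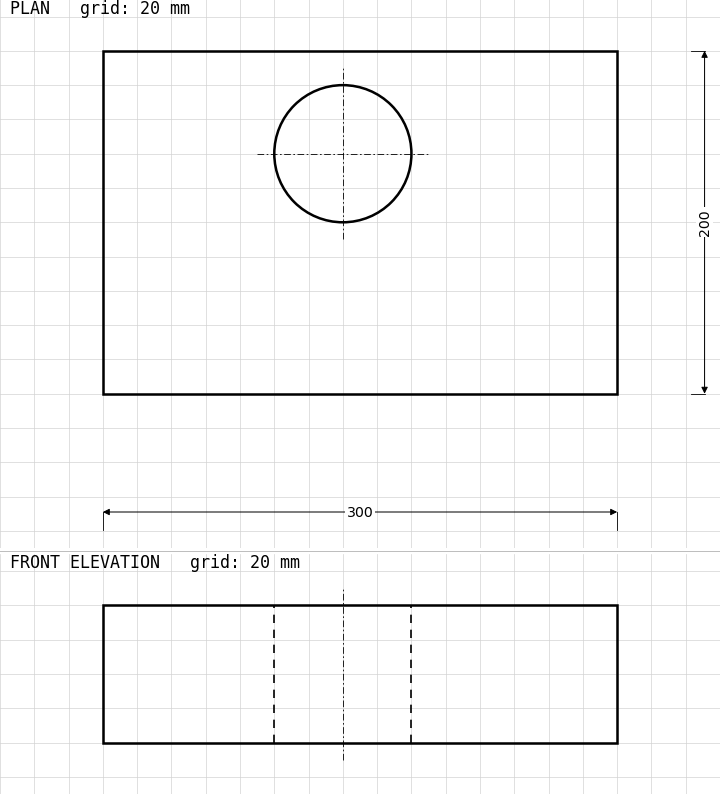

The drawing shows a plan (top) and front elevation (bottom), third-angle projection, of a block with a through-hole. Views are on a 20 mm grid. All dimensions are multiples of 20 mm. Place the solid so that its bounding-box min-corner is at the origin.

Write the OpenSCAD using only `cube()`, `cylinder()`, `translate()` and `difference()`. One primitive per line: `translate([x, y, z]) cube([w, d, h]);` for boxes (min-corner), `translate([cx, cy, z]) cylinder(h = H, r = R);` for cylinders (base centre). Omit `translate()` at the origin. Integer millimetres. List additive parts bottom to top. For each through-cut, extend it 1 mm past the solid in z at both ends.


difference() {
  cube([300, 200, 80]);
  translate([140, 140, -1]) cylinder(h = 82, r = 40);
}


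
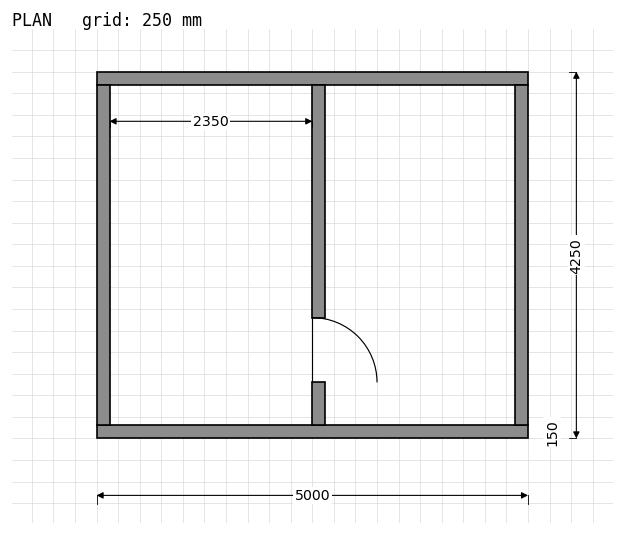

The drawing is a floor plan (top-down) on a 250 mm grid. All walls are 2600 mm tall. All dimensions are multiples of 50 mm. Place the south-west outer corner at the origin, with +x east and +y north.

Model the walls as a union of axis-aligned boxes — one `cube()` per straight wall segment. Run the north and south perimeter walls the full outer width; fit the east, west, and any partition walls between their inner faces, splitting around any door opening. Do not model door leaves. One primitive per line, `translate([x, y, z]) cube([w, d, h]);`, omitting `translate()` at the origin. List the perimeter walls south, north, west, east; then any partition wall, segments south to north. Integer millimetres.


cube([5000, 150, 2600]);
translate([0, 4100, 0]) cube([5000, 150, 2600]);
translate([0, 150, 0]) cube([150, 3950, 2600]);
translate([4850, 150, 0]) cube([150, 3950, 2600]);
translate([2500, 150, 0]) cube([150, 500, 2600]);
translate([2500, 1400, 0]) cube([150, 2700, 2600]);


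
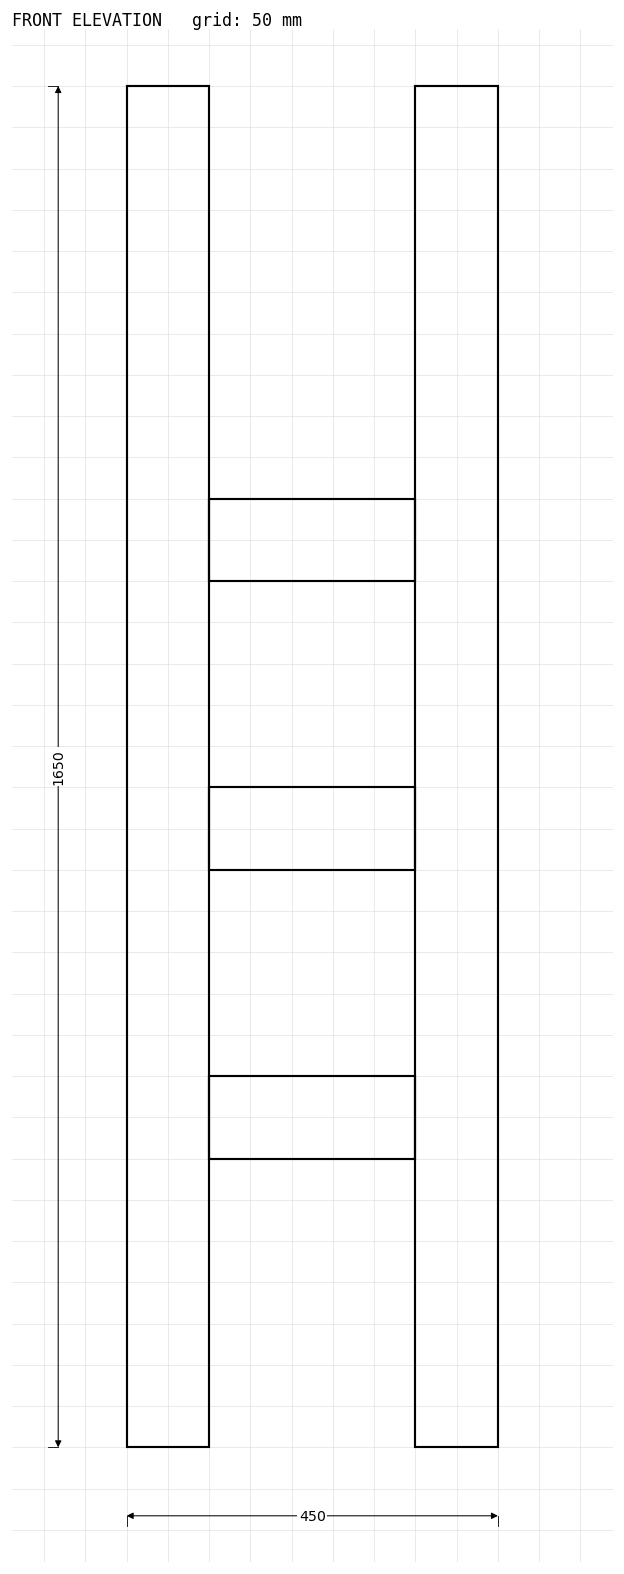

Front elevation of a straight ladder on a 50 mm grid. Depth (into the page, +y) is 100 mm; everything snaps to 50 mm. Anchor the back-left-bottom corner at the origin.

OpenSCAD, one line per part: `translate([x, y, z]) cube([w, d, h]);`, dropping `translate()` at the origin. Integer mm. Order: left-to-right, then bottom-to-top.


cube([100, 100, 1650]);
translate([100, 0, 350]) cube([250, 100, 100]);
translate([100, 0, 700]) cube([250, 100, 100]);
translate([100, 0, 1050]) cube([250, 100, 100]);
translate([350, 0, 0]) cube([100, 100, 1650]);


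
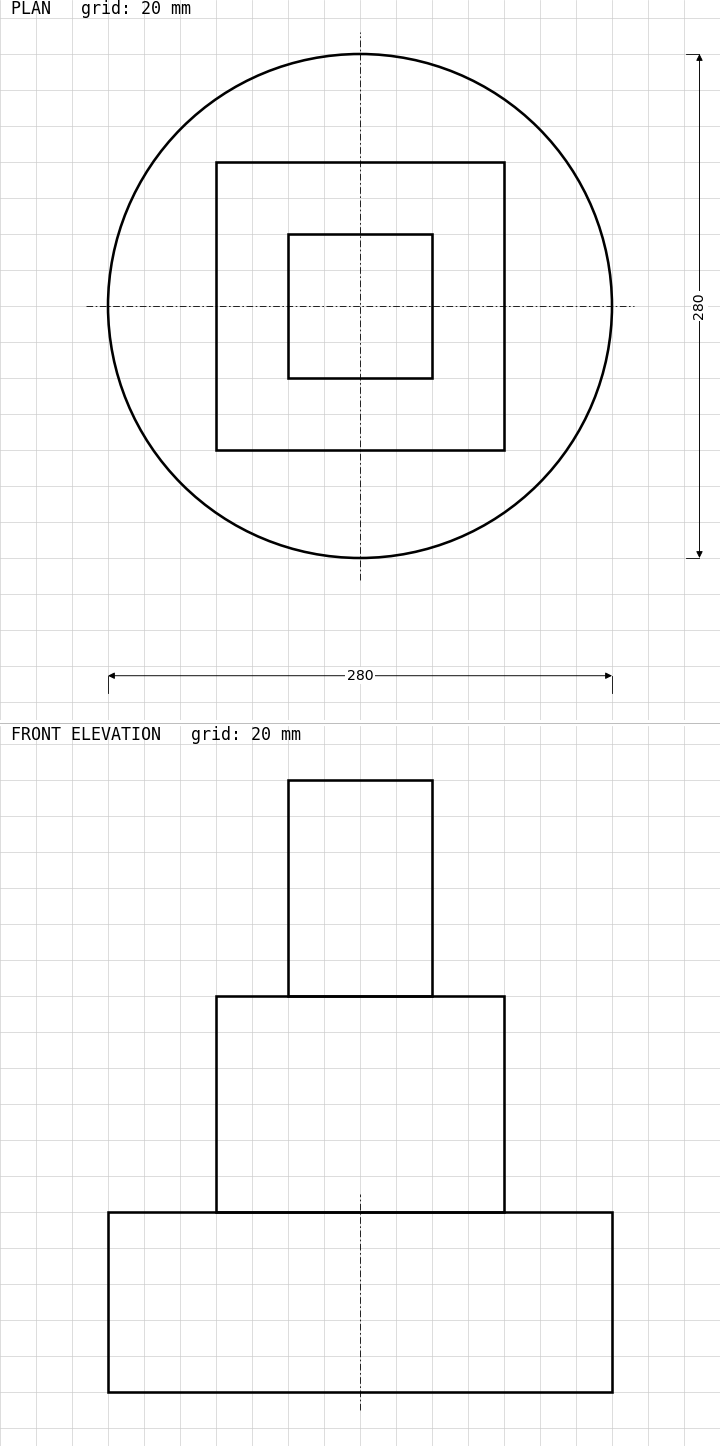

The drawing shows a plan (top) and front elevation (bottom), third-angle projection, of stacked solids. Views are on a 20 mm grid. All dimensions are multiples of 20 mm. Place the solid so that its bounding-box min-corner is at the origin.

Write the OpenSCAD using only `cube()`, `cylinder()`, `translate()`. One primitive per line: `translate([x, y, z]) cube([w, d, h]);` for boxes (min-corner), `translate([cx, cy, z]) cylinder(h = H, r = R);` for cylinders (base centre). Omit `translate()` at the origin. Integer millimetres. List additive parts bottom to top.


translate([140, 140, 0]) cylinder(h = 100, r = 140);
translate([60, 60, 100]) cube([160, 160, 120]);
translate([100, 100, 220]) cube([80, 80, 120]);
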